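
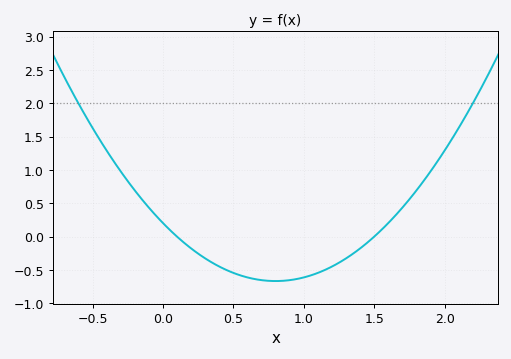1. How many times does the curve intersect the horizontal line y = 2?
2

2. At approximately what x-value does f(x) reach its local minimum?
0.8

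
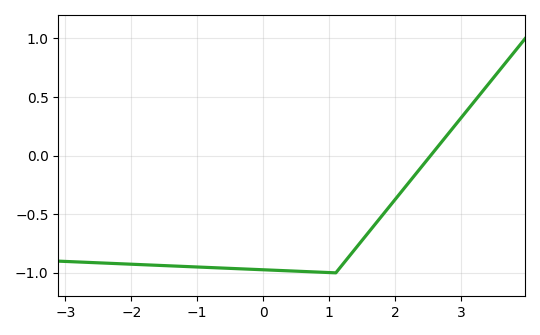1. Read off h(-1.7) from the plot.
-0.933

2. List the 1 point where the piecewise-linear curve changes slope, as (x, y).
(1.1, -1)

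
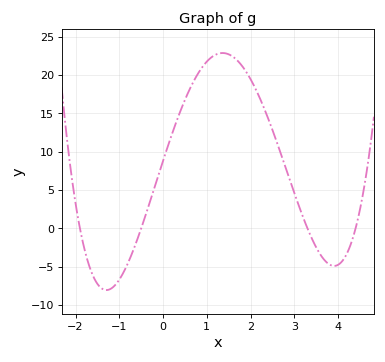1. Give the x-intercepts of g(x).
-1.9, -0.5, 3.3, 4.4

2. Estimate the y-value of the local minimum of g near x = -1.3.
-8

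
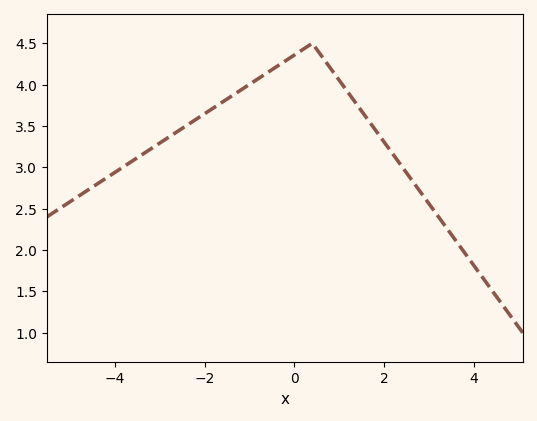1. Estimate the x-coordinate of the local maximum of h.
0.4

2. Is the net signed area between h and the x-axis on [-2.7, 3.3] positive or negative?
positive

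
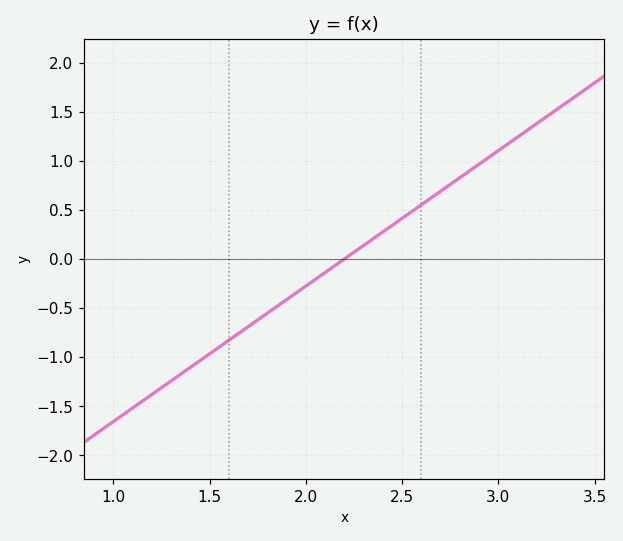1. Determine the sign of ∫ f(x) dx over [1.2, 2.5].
negative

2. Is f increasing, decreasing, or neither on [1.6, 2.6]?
increasing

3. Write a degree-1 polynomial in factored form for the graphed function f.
y = 1.38(x - 2.2)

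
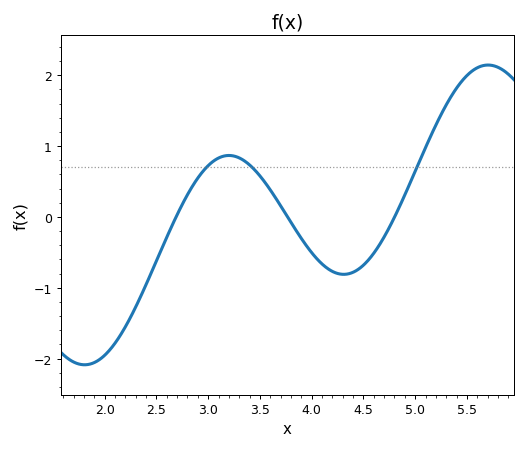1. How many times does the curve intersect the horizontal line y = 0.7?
3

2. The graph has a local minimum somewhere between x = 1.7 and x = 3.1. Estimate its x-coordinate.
1.8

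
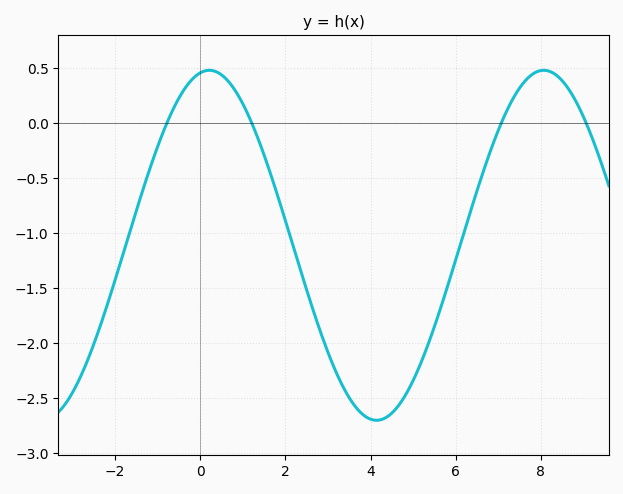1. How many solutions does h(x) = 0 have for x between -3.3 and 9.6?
4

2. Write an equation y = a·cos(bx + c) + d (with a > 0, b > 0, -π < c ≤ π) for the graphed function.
y = 1.59cos(0.8x - 0.17) - 1.11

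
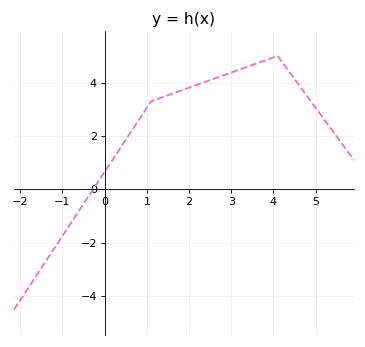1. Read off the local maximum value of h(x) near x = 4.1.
5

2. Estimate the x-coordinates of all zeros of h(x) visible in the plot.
-0.275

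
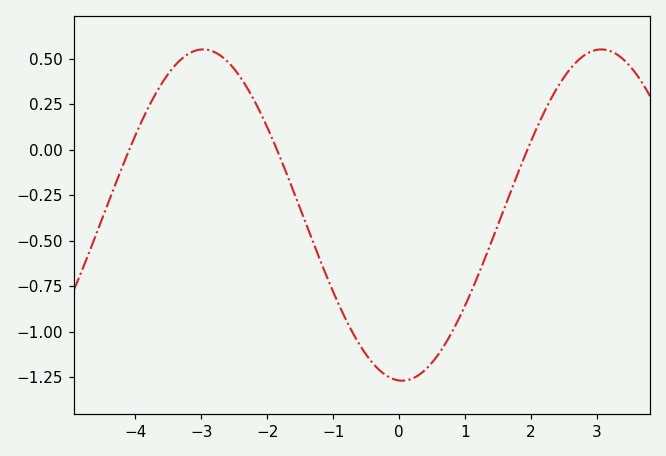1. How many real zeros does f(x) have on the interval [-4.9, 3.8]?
3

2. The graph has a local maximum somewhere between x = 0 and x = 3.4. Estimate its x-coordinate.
3.07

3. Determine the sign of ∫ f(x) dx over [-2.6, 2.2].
negative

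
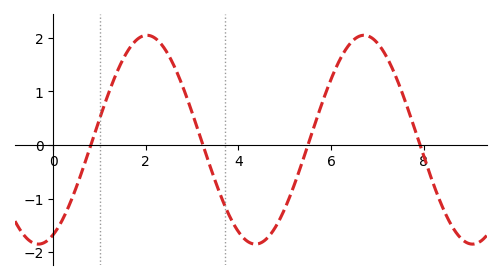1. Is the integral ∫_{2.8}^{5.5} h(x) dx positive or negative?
negative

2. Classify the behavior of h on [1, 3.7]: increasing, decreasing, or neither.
neither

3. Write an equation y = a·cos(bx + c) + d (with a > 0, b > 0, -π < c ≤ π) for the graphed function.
y = 1.95cos(1.3x - 2.7) + 0.1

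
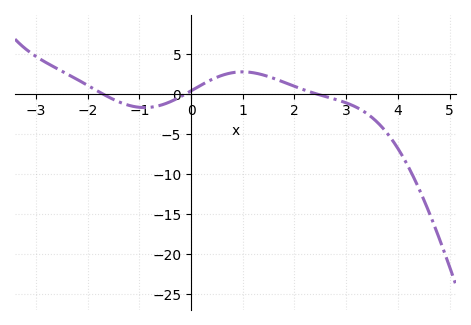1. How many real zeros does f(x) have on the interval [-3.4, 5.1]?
3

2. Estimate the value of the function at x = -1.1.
-1.5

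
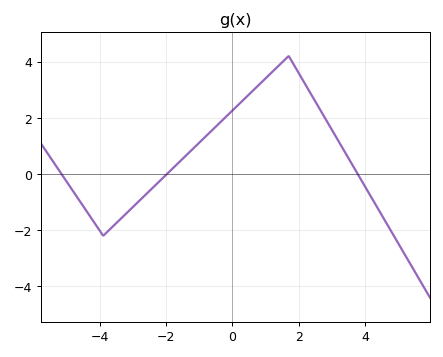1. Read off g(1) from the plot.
3.4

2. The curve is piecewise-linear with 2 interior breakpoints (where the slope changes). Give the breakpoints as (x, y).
(-3.9, -2.2); (1.7, 4.2)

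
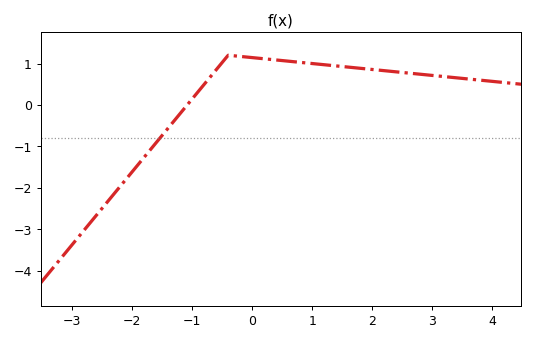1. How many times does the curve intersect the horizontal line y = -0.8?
1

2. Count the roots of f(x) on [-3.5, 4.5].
1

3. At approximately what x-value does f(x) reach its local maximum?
-0.399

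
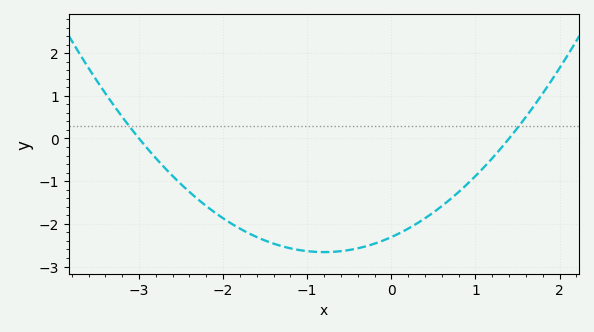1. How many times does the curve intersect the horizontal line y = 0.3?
2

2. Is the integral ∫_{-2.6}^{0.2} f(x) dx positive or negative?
negative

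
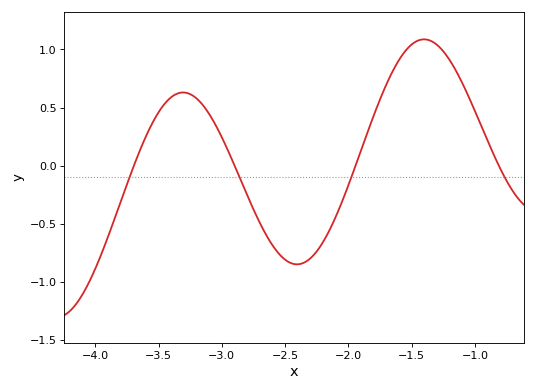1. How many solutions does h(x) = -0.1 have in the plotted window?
4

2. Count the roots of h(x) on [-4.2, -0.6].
4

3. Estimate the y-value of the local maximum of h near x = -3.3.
0.65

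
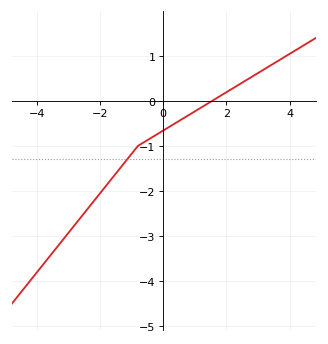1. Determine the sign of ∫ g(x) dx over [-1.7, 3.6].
negative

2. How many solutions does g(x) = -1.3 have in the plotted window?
1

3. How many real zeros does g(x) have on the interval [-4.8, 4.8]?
1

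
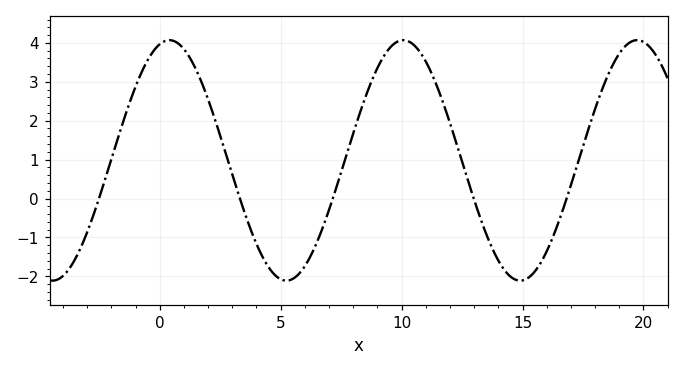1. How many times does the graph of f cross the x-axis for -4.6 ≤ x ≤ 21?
5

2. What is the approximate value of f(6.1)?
-1.6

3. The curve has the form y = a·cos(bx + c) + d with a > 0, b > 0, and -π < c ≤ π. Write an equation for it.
y = 3.09cos(0.65x - 0.26) + 0.98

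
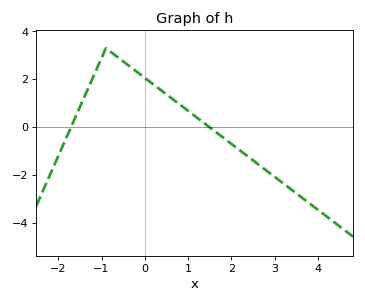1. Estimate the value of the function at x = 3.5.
-2.78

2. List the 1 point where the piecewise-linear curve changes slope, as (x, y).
(-0.9, 3.3)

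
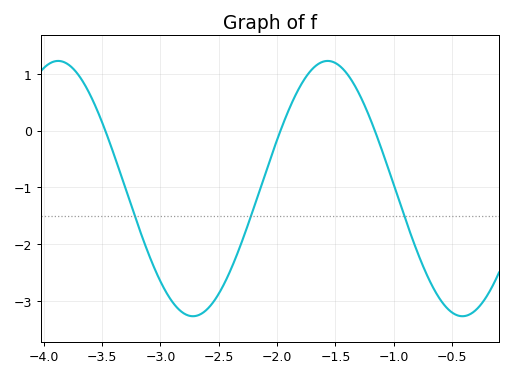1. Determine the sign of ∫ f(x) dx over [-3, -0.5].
negative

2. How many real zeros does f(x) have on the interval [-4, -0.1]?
3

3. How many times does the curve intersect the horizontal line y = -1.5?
3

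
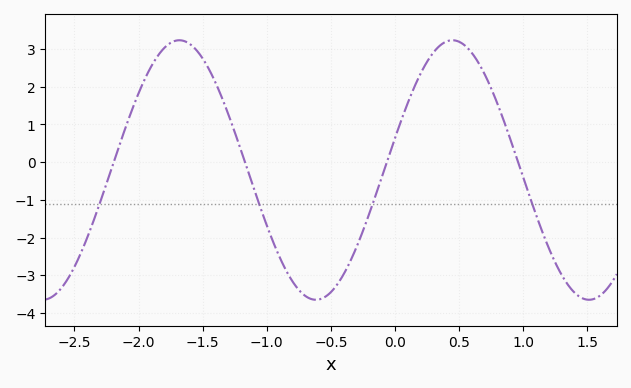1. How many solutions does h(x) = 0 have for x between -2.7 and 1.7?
4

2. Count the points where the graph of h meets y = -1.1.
4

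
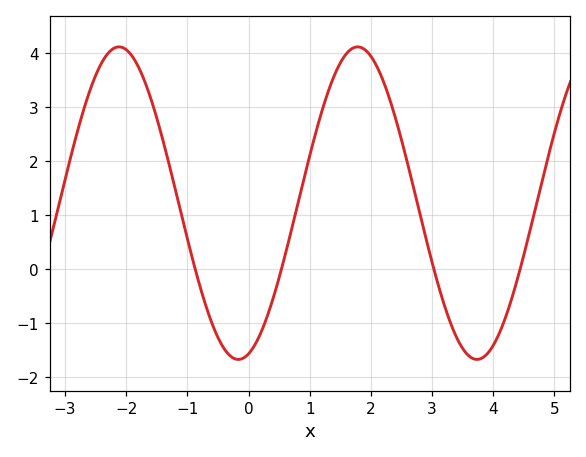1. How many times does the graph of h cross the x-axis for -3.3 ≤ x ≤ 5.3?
4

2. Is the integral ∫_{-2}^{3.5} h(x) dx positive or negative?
positive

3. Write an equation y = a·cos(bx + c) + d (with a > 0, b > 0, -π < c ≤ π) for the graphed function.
y = 2.89cos(1.61x - 2.87) + 1.22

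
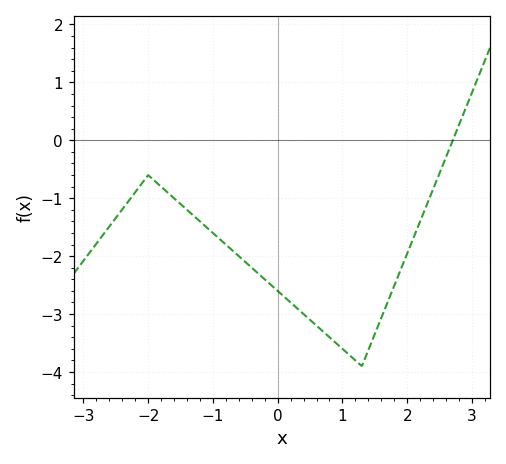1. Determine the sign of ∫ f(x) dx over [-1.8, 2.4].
negative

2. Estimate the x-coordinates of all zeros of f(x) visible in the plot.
2.7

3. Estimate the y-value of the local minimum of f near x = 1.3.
-3.9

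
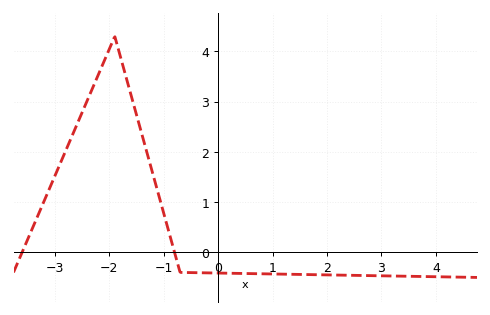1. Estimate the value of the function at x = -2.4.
3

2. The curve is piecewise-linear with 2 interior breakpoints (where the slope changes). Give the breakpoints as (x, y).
(-1.9, 4.3); (-0.7, -0.4)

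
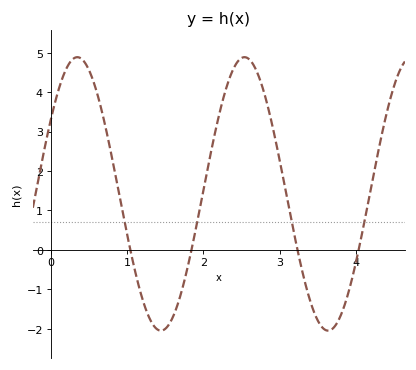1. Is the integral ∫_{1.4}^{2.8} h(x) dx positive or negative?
positive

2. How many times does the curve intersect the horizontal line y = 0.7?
4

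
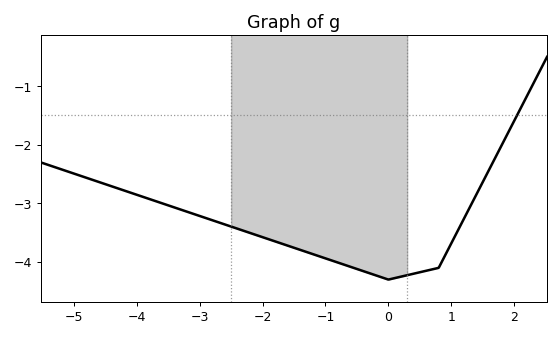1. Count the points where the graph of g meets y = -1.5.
1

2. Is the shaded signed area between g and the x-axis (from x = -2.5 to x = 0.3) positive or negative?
negative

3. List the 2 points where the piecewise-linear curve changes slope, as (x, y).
(0, -4.3); (0.8, -4.1)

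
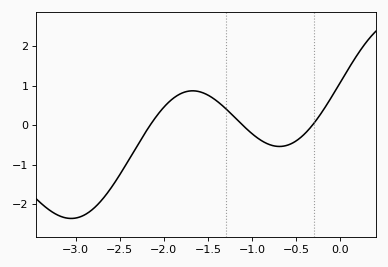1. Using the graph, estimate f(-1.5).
0.763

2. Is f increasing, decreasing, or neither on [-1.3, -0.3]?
neither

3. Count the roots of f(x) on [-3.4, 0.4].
3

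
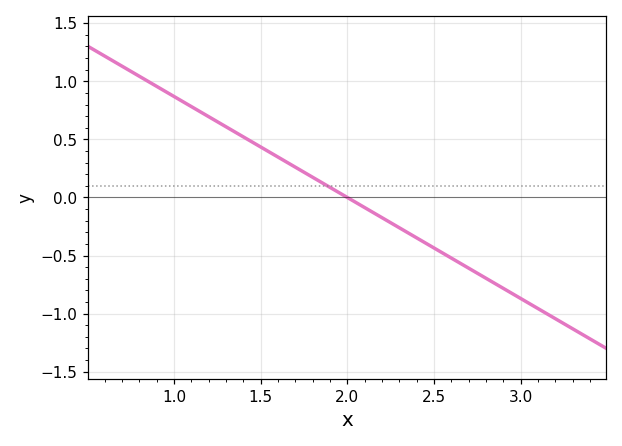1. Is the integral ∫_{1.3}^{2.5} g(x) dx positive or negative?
positive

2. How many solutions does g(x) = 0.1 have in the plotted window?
1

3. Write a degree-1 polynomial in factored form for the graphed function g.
y = -0.87(x - 2)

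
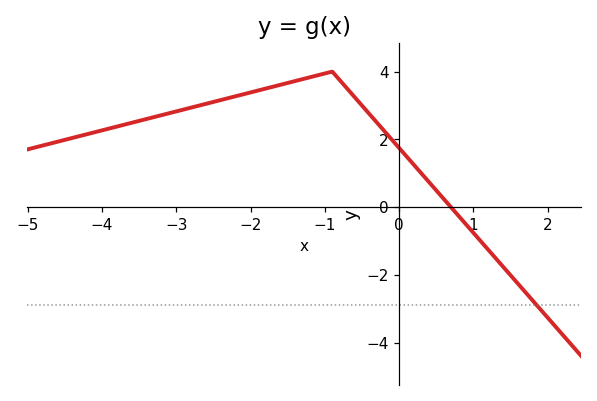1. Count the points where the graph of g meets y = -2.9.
1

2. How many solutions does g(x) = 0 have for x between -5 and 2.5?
1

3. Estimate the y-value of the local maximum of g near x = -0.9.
4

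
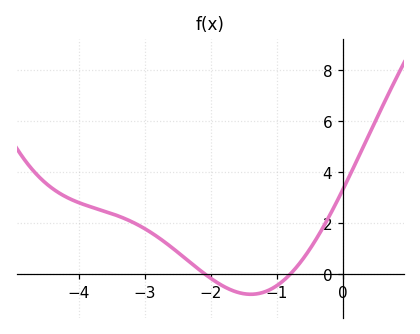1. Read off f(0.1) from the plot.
3.8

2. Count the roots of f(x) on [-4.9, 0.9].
2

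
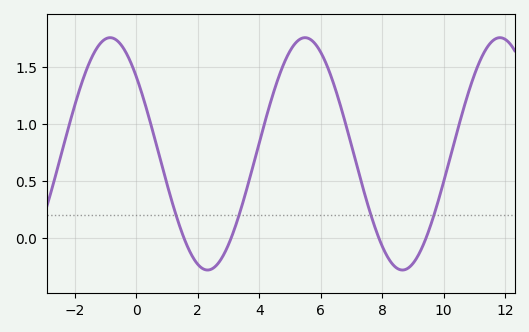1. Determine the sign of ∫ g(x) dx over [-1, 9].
positive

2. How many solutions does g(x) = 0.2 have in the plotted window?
4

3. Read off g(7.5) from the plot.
0.3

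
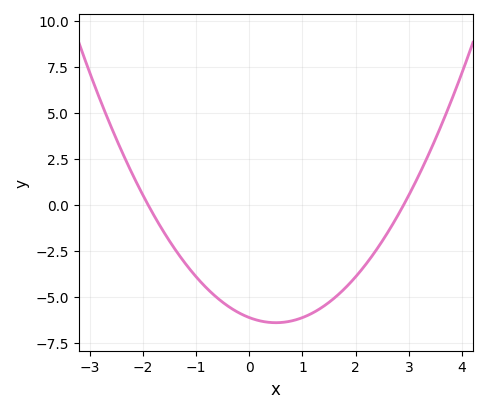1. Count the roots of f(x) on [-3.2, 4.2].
2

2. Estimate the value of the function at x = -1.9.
0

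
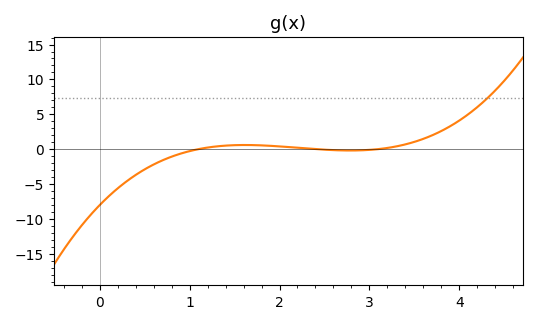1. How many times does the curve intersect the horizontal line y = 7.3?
1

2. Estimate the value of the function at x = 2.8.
-0.2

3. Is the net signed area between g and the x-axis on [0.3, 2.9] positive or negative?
negative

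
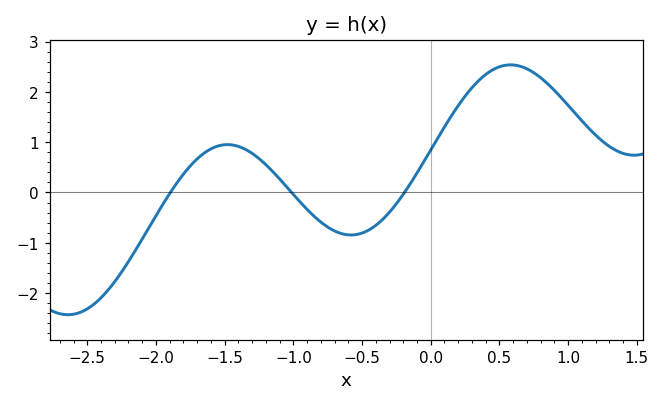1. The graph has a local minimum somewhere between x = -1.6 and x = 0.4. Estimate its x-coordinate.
-0.581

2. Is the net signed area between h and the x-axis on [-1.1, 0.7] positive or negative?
positive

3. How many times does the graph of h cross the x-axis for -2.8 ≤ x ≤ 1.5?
3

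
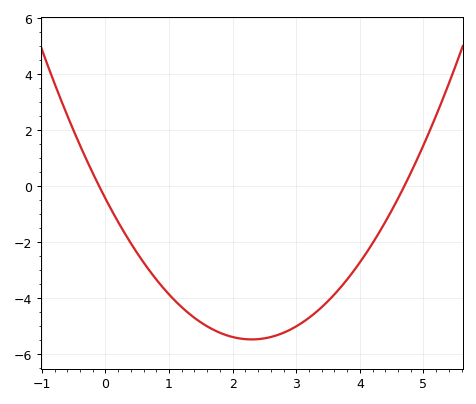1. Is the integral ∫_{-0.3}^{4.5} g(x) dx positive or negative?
negative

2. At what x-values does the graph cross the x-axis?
-0.1, 4.7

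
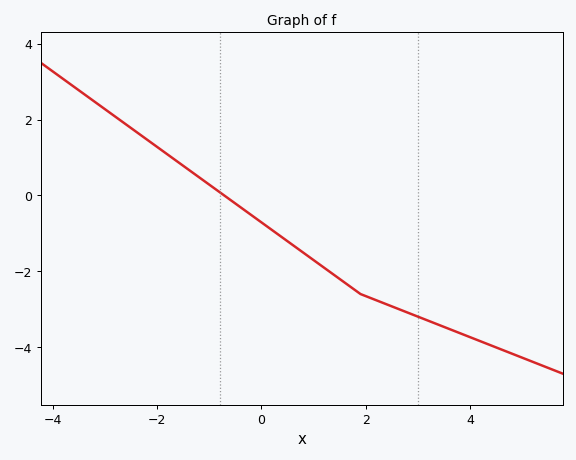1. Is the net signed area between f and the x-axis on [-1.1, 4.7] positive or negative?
negative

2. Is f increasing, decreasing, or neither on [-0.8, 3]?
decreasing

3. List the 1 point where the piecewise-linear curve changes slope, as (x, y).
(1.9, -2.6)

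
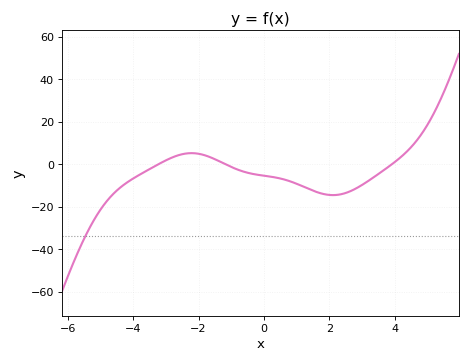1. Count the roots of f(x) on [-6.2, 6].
3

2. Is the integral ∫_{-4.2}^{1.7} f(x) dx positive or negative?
negative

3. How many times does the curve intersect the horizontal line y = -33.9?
1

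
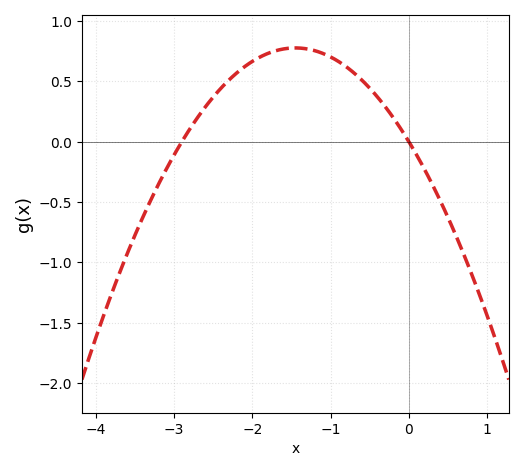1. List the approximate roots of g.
-2.9, 0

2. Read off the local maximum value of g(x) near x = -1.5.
0.778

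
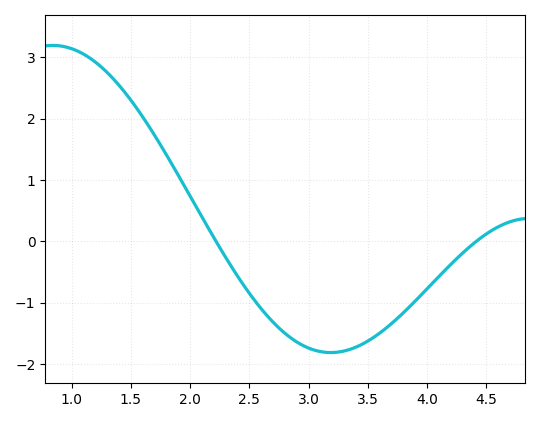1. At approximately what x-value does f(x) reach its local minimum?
3.19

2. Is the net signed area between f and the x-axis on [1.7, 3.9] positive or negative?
negative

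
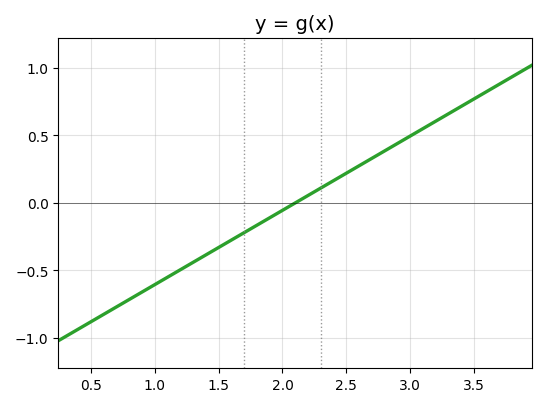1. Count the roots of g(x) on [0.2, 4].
1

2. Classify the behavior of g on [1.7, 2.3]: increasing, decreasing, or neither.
increasing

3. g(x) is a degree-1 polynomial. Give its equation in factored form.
y = 0.55(x - 2.1)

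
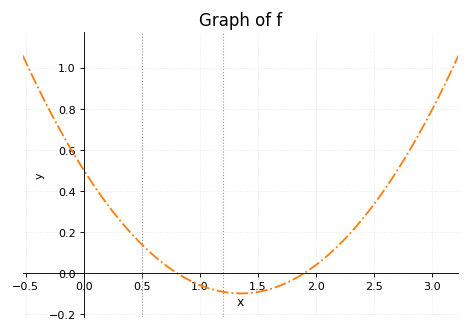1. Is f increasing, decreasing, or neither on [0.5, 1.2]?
decreasing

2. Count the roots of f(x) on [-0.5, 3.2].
2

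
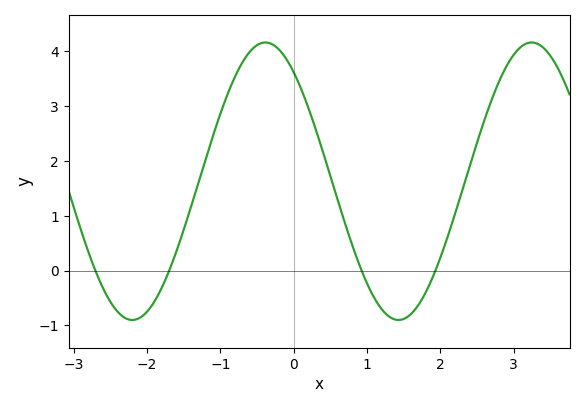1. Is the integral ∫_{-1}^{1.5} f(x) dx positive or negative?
positive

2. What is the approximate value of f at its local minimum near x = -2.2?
-0.9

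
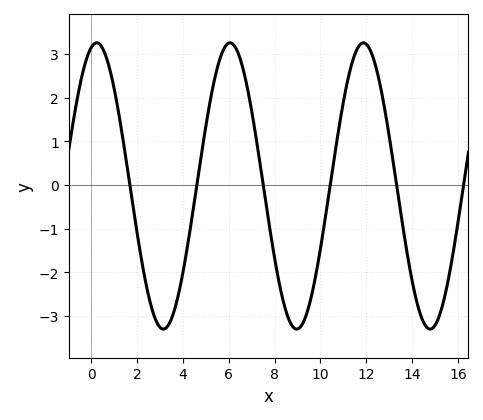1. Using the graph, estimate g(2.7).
-2.92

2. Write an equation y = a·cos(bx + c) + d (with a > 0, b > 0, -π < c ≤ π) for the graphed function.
y = 3.28cos(1.08x - 0.26) - 0.02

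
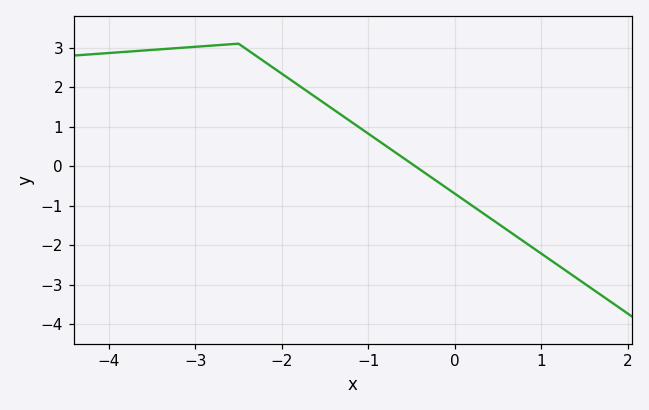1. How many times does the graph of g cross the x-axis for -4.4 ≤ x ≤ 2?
1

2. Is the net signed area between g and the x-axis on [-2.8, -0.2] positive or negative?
positive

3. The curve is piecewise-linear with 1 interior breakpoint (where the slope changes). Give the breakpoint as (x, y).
(-2.5, 3.1)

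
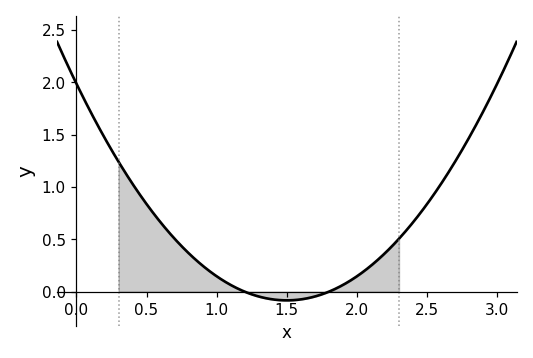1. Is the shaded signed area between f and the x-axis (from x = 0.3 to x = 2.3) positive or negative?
positive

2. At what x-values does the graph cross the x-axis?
1.2, 1.8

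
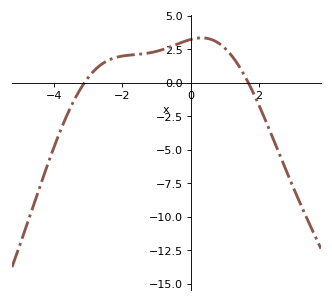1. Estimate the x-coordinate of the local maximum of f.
0.4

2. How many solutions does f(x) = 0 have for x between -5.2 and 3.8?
2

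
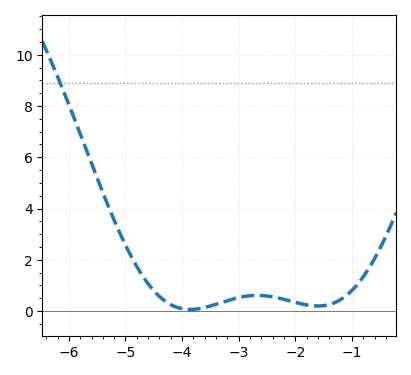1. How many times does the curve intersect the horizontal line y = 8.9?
1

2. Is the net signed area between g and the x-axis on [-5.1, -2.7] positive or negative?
positive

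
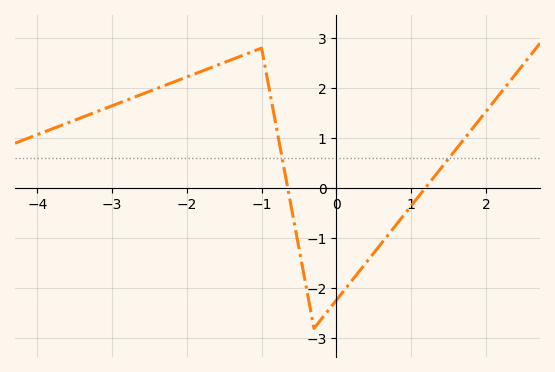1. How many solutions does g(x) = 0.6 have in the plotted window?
2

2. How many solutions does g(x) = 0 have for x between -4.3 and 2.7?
2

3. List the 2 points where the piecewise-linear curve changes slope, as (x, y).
(-1, 2.8); (-0.3, -2.8)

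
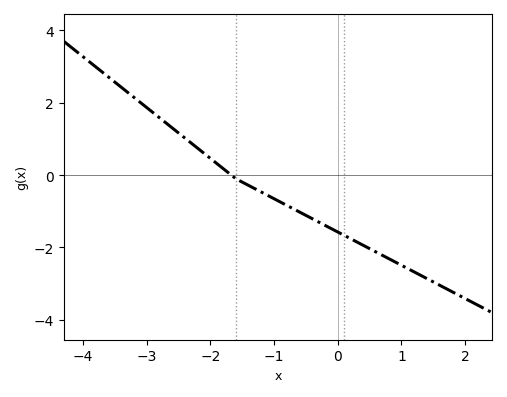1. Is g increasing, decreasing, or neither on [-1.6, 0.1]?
decreasing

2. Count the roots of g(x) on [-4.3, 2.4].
1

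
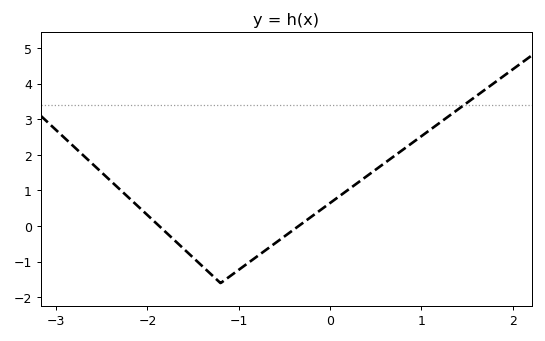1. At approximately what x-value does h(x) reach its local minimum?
-1.2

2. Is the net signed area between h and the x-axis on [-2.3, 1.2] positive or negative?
positive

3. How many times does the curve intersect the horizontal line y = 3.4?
1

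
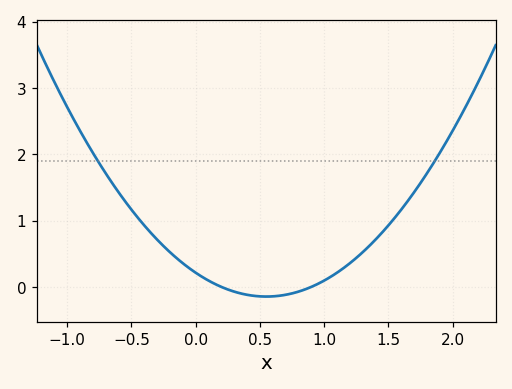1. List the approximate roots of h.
0.2, 0.9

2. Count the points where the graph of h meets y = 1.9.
2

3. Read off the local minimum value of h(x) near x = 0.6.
-0.146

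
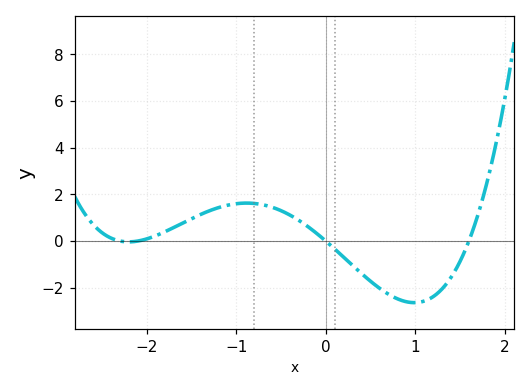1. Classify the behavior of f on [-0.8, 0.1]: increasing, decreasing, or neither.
decreasing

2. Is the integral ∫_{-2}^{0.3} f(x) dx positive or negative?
positive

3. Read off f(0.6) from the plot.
-2.02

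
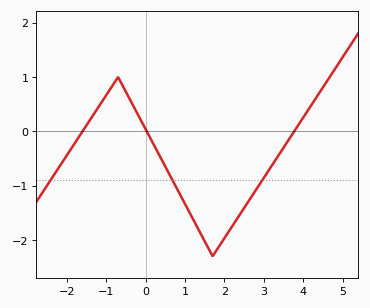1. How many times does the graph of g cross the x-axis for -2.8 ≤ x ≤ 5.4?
3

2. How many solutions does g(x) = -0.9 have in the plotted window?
3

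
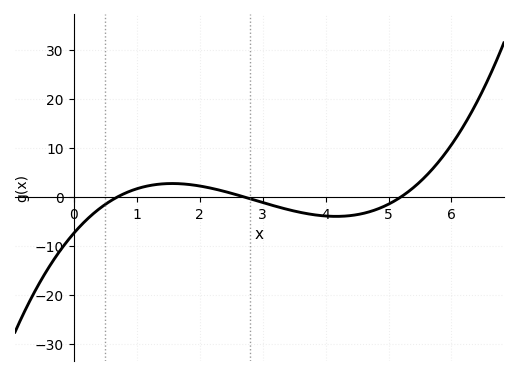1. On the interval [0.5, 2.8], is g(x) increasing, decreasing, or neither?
neither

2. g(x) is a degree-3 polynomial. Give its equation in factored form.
y = 0.76(x - 0.7)(x - 2.7)(x - 5.2)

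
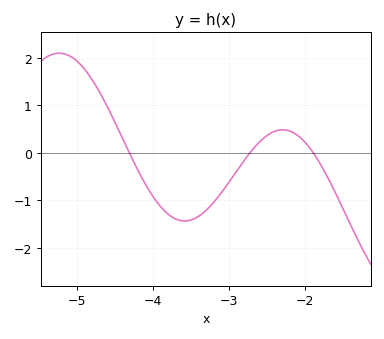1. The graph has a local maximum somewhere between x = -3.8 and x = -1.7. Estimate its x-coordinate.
-2.29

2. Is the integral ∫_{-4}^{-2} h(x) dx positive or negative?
negative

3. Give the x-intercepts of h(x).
-4.31, -2.72, -1.89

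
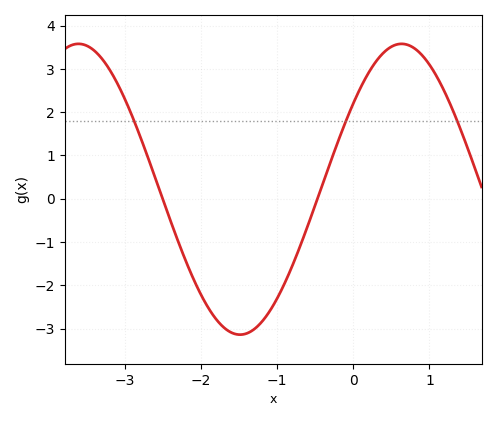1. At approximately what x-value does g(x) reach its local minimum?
-1.49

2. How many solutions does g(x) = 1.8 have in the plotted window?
3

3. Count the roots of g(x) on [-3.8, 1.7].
2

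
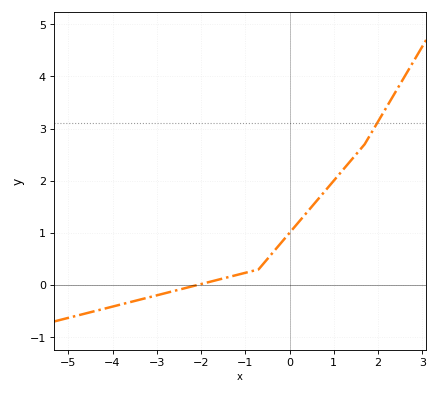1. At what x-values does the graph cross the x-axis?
-2.09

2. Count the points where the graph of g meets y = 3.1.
1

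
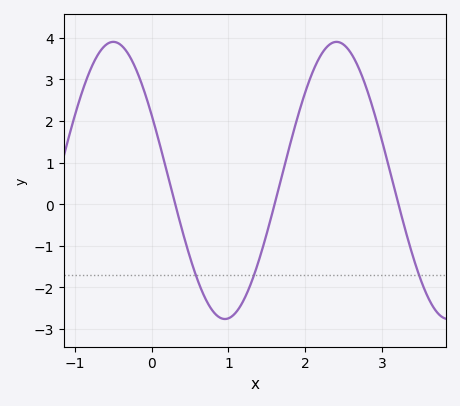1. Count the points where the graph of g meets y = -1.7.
3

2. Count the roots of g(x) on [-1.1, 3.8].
3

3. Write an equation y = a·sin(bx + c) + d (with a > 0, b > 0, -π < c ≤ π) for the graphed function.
y = 3.33sin(2.16x + 2.65) + 0.57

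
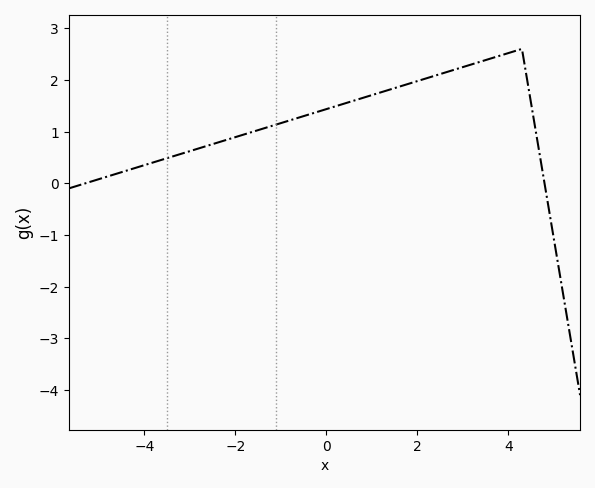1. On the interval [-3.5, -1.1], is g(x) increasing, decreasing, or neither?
increasing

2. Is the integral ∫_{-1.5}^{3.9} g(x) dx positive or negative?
positive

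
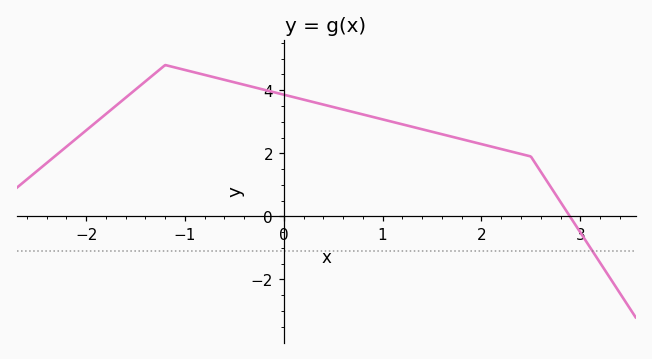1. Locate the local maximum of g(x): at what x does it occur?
-1.2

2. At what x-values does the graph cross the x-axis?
2.9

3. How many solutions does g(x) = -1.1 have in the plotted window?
1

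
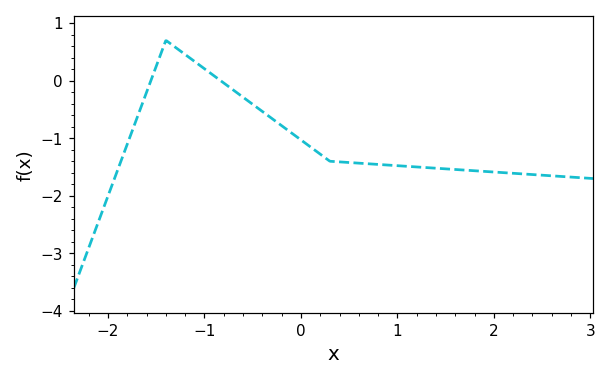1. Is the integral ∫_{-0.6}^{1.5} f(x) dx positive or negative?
negative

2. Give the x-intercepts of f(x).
-1.6, -0.8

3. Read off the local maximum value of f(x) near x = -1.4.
0.7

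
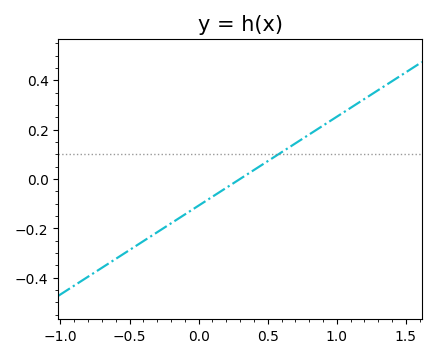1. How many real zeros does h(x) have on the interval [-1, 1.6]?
1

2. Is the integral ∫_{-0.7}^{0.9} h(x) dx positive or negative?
negative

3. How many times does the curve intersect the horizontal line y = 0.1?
1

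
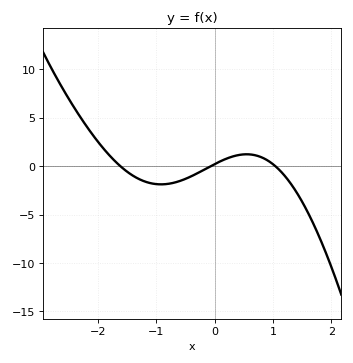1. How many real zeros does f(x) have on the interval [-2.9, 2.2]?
3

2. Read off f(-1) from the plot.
-2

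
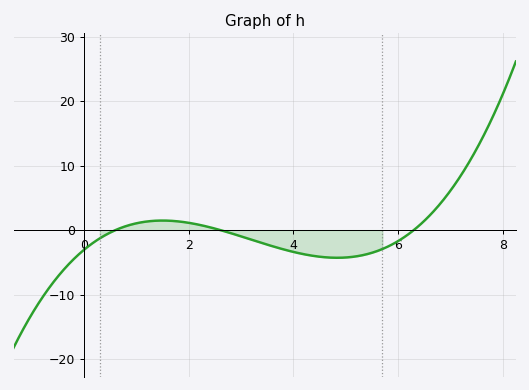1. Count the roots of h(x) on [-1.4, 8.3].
3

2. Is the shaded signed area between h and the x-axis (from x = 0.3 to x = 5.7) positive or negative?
negative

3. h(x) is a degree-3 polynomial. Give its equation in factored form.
y = 0.31(x - 0.6)(x - 2.6)(x - 6.3)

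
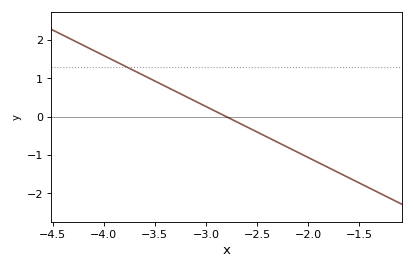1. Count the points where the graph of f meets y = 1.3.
1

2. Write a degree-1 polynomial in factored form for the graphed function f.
y = -1.33(x + 2.8)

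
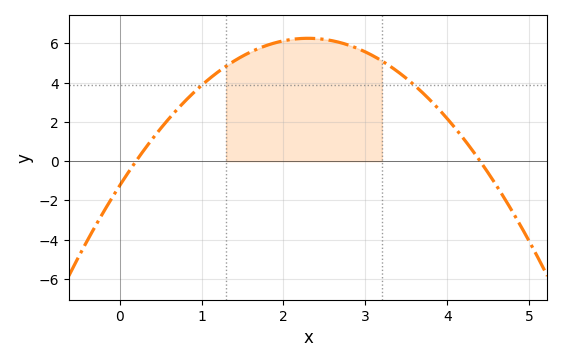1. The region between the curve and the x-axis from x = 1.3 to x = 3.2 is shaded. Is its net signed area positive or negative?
positive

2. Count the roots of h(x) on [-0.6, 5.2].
2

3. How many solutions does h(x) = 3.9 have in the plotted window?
2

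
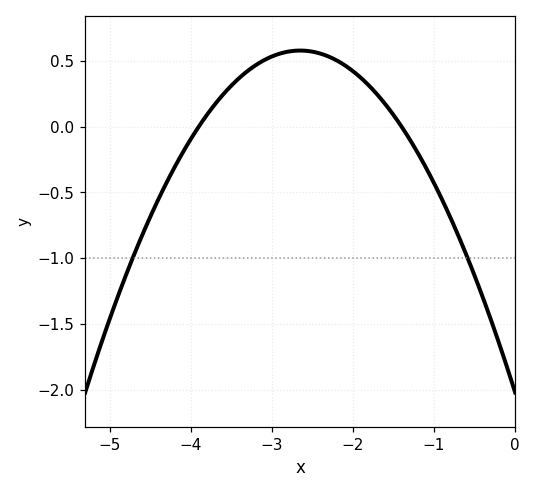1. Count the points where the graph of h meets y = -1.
2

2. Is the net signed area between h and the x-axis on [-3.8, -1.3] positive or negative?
positive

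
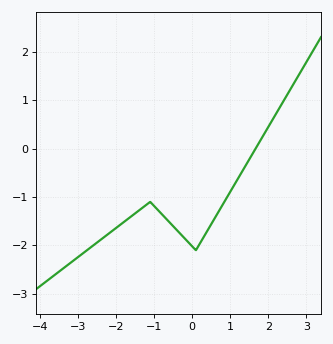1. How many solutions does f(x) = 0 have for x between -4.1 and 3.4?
1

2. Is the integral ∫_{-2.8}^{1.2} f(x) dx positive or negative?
negative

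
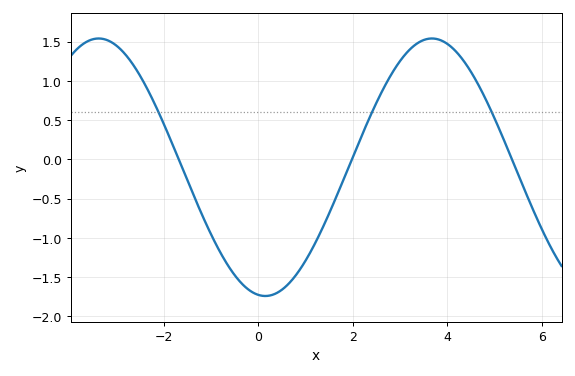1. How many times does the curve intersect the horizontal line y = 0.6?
3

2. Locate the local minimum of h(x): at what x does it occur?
0.2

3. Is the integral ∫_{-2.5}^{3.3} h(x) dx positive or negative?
negative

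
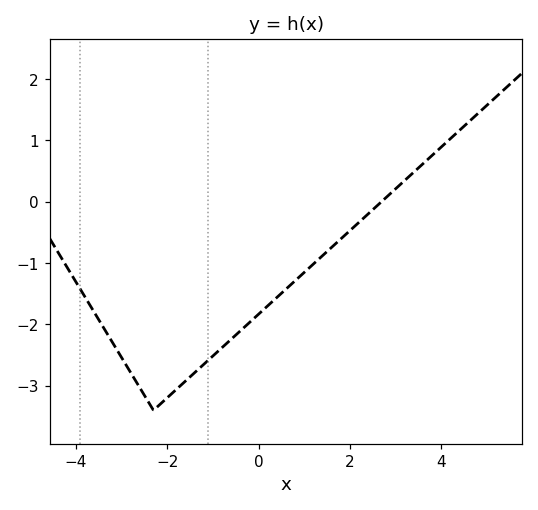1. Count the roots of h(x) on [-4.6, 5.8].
1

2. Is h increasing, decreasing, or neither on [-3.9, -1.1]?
neither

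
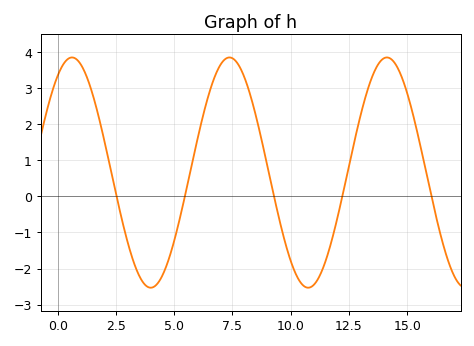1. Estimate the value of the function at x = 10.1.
-1.97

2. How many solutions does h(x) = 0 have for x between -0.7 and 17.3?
5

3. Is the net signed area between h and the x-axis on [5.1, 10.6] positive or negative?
positive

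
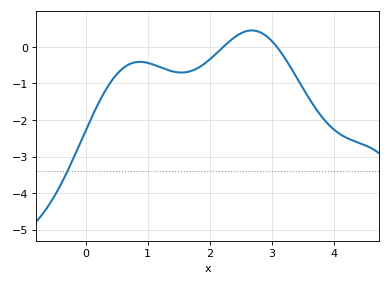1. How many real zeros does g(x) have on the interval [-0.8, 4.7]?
2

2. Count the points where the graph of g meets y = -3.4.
1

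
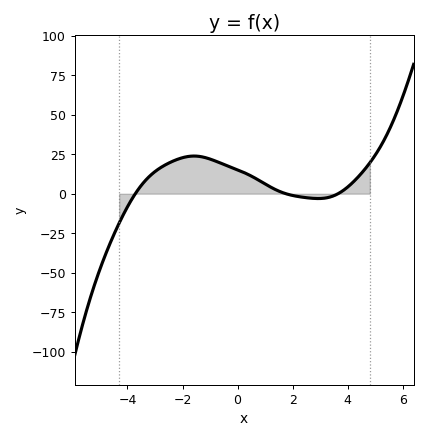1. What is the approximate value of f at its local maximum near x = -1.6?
23.8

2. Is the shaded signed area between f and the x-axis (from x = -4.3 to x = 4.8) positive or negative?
positive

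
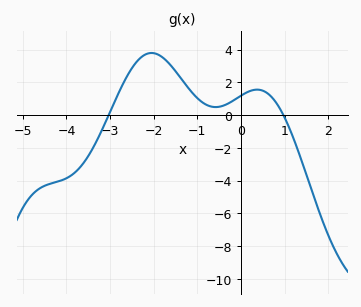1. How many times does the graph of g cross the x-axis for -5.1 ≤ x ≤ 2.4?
2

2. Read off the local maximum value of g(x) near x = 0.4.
1.55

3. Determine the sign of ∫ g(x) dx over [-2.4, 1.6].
positive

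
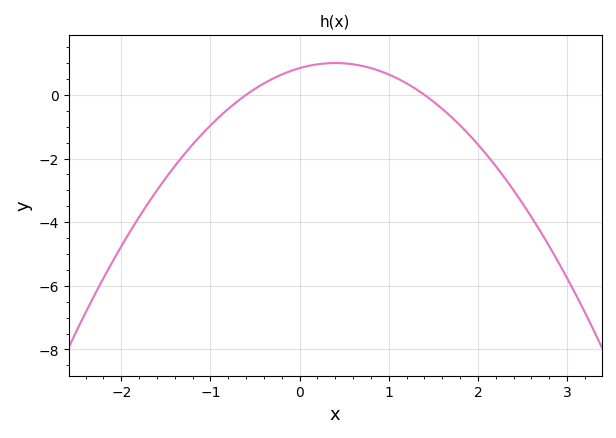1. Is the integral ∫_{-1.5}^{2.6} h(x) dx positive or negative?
negative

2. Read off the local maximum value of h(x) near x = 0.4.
1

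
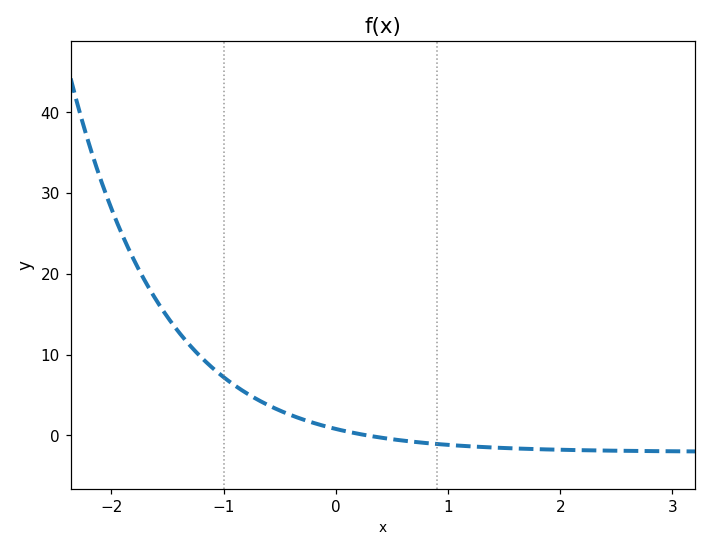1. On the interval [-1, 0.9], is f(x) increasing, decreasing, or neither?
decreasing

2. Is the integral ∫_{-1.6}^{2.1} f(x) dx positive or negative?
positive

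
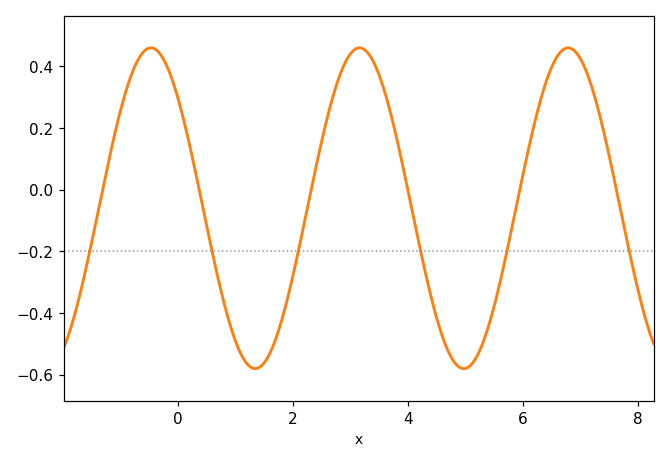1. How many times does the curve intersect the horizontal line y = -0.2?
6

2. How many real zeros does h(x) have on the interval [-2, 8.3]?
6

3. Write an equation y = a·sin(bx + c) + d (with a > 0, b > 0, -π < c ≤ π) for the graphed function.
y = 0.52sin(1.7x + 2.4) - 0.06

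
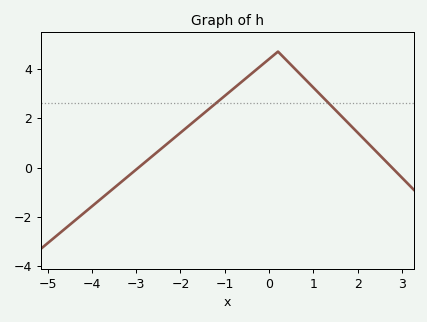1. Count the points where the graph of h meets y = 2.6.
2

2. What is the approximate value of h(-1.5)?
2.2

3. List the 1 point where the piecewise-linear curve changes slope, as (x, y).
(0.2, 4.7)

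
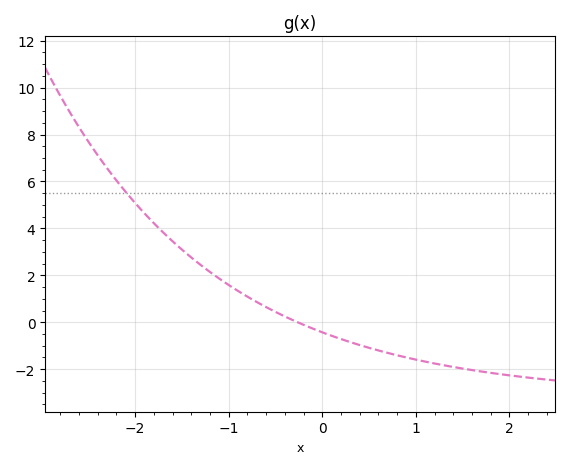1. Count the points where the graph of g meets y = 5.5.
1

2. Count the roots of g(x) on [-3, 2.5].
1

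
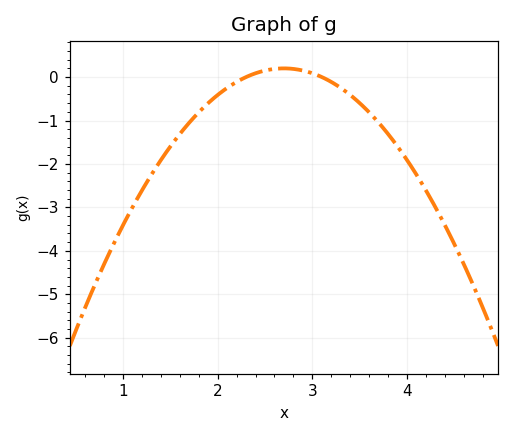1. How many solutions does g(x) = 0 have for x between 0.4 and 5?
2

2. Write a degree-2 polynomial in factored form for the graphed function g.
y = -1.25(x - 2.3)(x - 3.1)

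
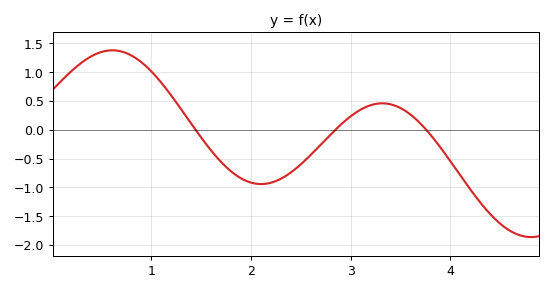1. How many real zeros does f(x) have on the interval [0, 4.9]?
3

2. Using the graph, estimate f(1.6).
-0.361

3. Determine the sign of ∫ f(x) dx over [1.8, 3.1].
negative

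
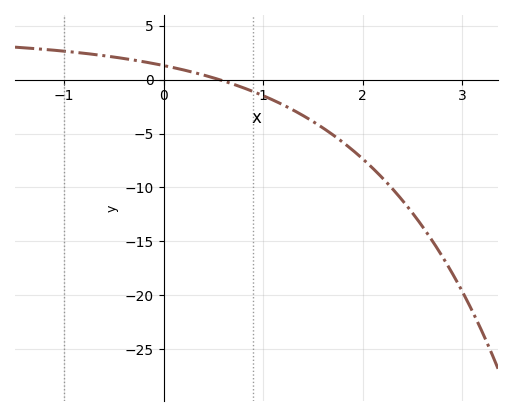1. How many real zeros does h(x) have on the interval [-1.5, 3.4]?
1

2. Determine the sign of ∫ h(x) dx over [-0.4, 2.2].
negative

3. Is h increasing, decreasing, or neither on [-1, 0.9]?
decreasing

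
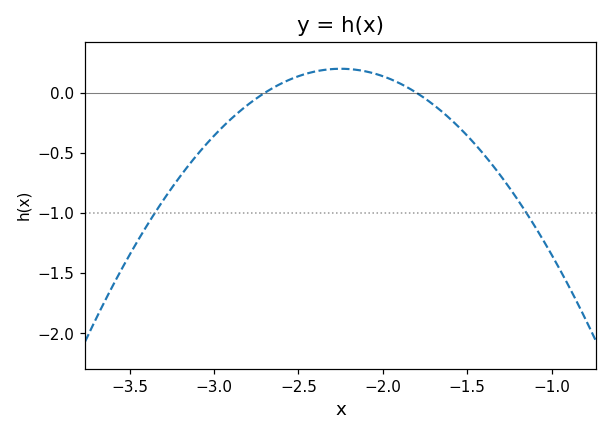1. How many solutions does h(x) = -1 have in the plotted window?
2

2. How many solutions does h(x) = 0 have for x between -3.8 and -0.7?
2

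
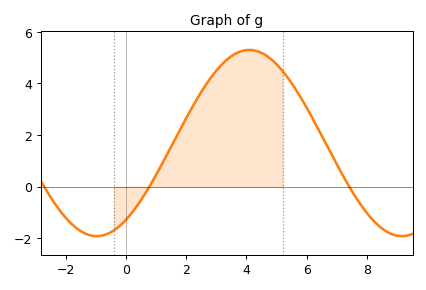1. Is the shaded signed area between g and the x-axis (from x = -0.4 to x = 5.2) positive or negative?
positive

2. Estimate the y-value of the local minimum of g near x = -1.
-1.9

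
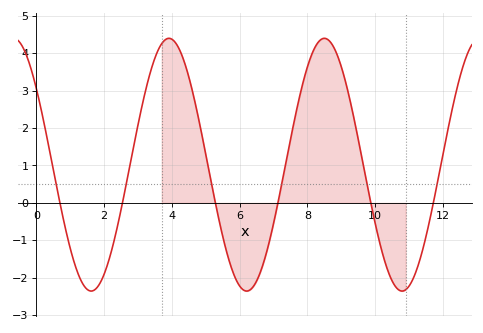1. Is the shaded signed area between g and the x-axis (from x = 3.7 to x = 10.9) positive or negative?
positive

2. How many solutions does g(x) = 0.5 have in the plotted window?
6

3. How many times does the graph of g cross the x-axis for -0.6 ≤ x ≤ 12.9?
6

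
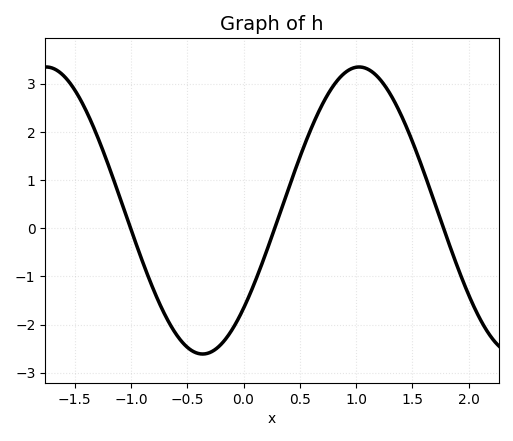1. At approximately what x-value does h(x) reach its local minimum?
-0.363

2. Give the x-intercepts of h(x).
-1, 0.277, 1.78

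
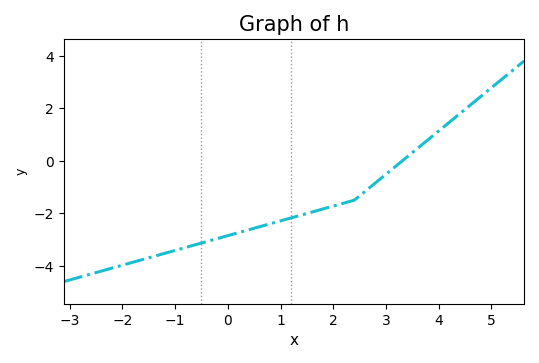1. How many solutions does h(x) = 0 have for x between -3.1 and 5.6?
1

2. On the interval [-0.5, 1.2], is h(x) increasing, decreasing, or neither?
increasing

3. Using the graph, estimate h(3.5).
0.31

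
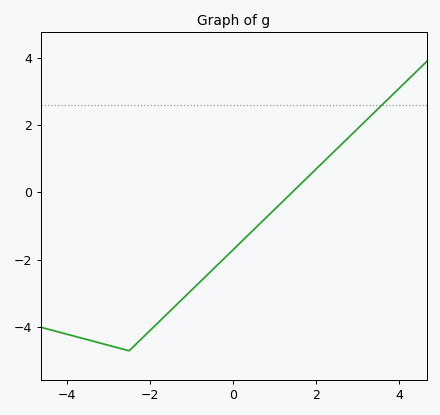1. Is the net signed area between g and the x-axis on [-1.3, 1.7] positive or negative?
negative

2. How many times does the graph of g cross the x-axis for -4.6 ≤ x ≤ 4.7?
1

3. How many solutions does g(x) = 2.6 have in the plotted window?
1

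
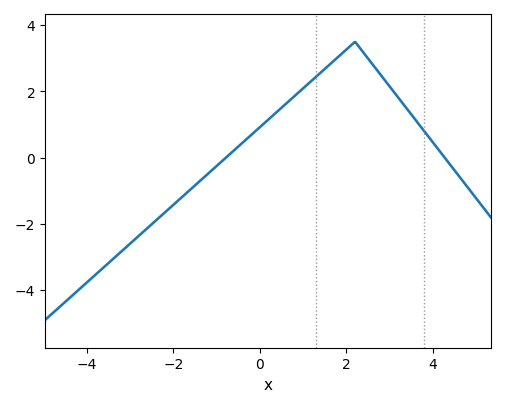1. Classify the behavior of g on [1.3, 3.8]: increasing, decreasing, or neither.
neither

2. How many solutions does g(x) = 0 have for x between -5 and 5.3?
2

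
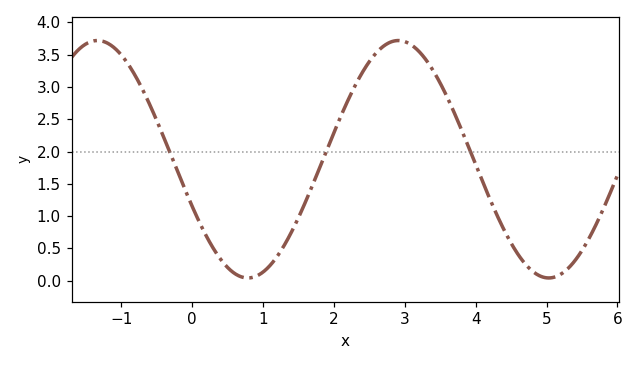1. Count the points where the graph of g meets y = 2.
3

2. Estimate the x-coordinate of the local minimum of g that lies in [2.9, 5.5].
5.03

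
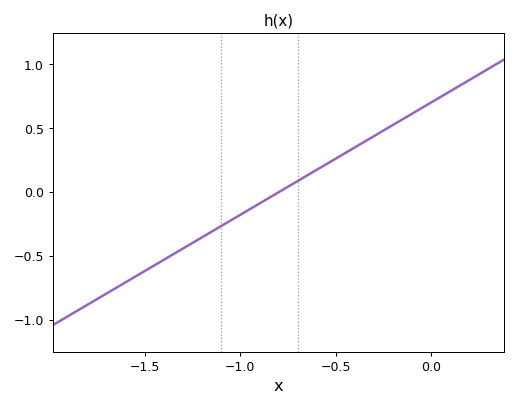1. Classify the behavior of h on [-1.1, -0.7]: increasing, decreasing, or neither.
increasing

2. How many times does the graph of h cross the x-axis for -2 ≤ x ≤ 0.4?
1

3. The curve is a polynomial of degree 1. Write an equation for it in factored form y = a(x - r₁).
y = 0.88(x + 0.8)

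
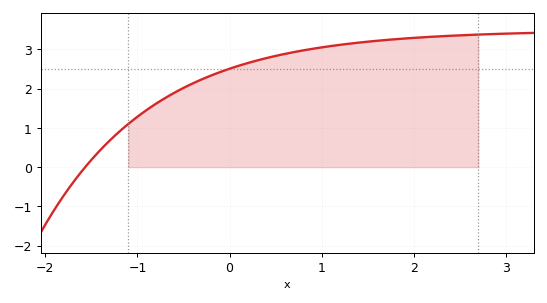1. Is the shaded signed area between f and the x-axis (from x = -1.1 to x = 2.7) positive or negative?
positive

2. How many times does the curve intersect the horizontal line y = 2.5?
1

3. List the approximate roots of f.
-1.57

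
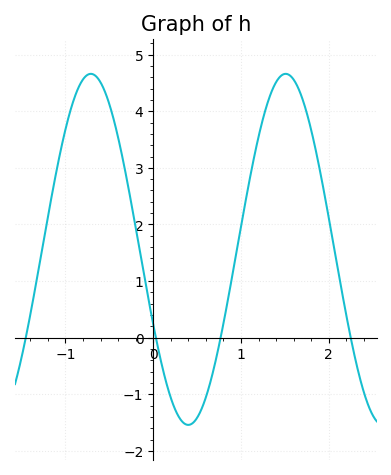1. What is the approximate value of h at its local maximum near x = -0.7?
4.7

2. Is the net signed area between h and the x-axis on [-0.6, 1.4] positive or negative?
positive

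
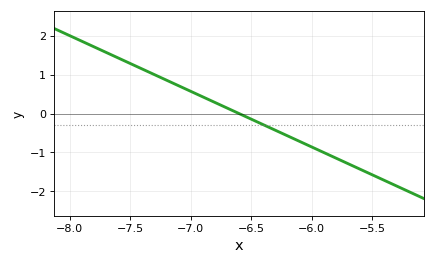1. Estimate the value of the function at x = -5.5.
-1.6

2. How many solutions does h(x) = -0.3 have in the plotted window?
1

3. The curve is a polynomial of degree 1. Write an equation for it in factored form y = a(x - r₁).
y = -1.43(x + 6.6)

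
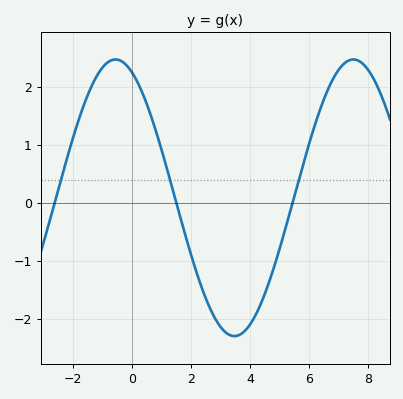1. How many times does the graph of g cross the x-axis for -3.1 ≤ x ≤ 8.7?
3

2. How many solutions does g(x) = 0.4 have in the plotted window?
3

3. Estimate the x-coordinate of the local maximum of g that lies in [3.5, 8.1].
7.49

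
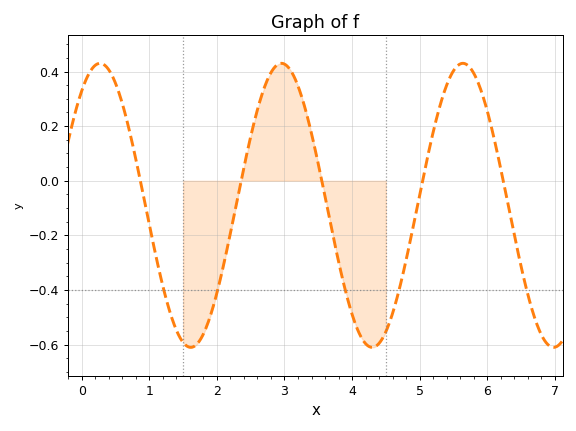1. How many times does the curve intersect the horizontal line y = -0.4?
5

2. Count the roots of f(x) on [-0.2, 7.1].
5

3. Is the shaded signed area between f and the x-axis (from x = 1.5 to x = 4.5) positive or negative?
negative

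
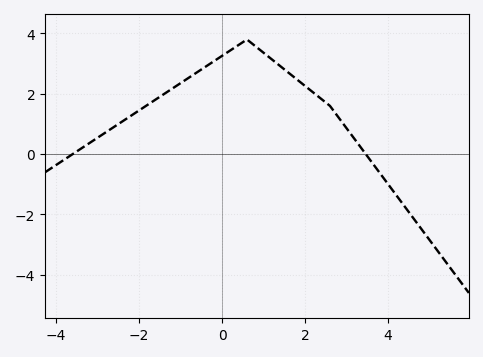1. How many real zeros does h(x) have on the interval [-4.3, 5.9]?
2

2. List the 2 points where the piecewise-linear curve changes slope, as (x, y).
(0.6, 3.8); (2.6, 1.6)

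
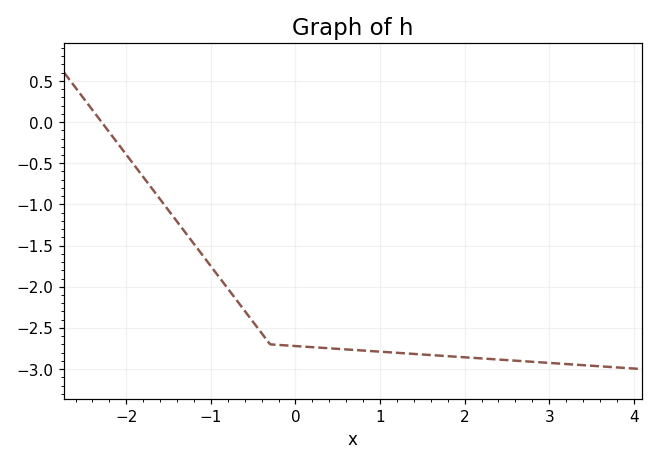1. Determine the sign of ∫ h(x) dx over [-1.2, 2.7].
negative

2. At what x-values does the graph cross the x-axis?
-2.29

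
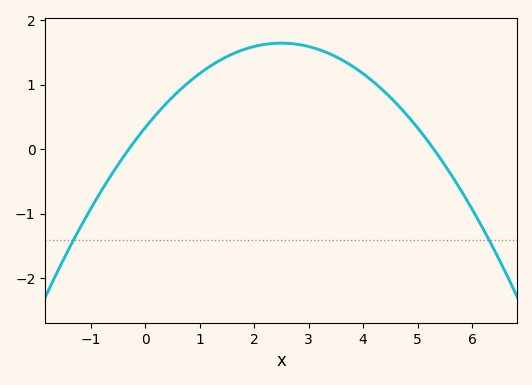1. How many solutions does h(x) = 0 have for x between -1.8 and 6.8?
2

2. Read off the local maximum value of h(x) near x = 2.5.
1.65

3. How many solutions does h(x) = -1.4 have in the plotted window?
2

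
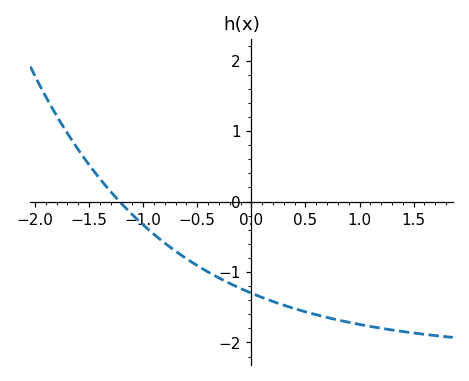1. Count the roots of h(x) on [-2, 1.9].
1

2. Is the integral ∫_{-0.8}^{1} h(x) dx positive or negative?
negative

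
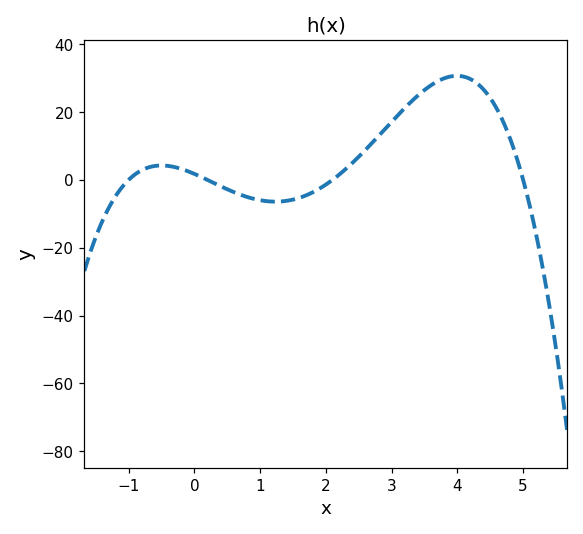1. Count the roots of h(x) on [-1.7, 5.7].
4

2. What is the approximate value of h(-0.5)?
4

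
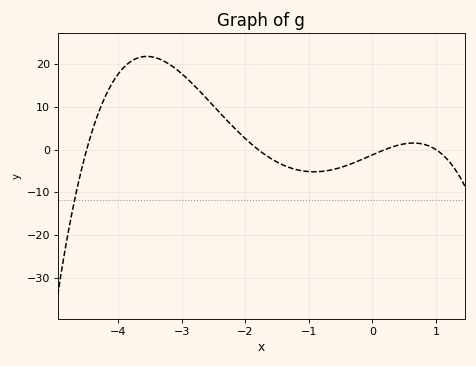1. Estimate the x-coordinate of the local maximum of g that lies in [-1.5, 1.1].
0.648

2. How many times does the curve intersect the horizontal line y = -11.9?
1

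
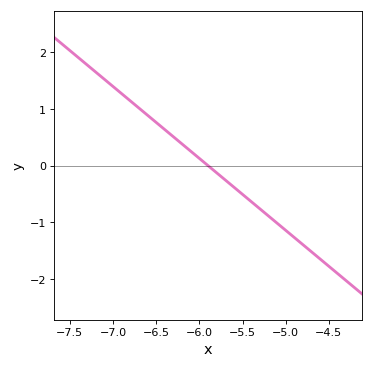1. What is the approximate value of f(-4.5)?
-1.8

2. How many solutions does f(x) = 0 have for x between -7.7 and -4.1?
1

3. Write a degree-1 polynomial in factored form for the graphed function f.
y = -1.27(x + 5.9)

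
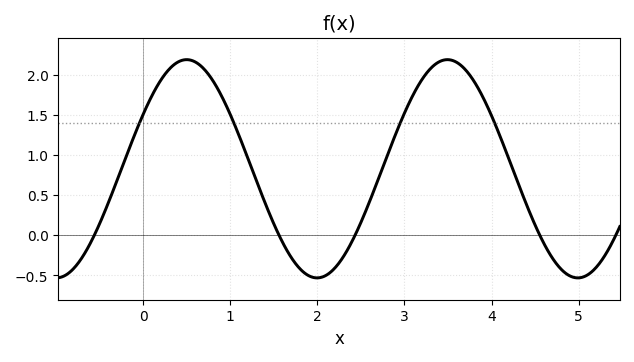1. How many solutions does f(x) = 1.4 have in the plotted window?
4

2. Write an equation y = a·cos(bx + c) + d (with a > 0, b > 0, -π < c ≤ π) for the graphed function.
y = 1.36cos(2.1x - 1.1) + 0.83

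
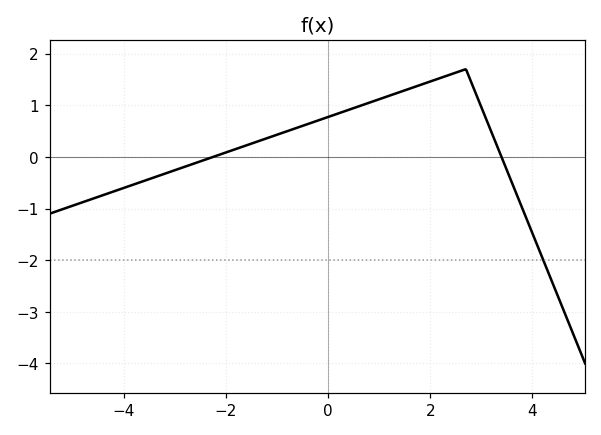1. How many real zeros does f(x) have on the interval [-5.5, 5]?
2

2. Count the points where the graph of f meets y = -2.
1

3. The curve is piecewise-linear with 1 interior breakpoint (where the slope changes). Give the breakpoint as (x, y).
(2.7, 1.7)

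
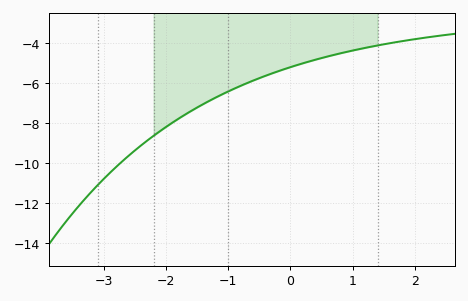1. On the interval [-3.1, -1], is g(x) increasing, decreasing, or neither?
increasing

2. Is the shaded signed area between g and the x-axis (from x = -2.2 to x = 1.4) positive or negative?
negative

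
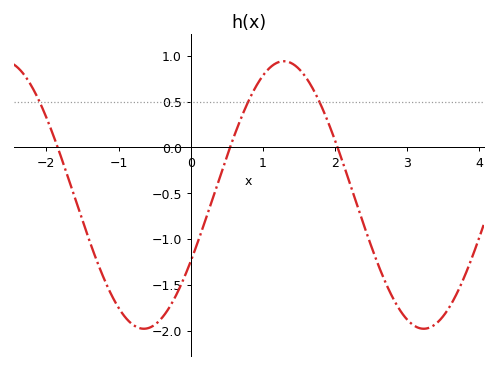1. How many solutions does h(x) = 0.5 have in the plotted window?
3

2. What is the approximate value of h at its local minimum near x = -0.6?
-2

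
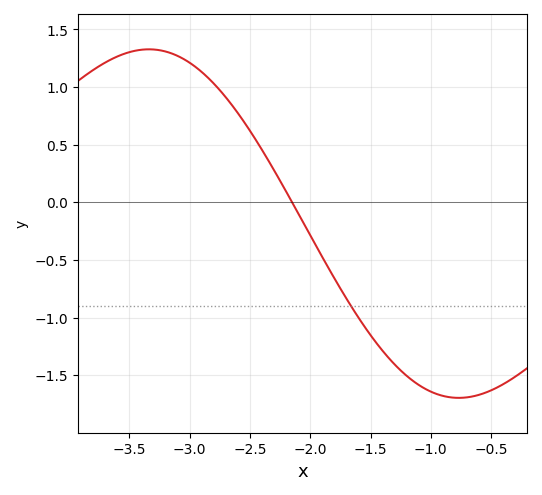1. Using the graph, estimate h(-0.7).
-1.69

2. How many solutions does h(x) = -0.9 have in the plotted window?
1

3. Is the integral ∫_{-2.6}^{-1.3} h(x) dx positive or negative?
negative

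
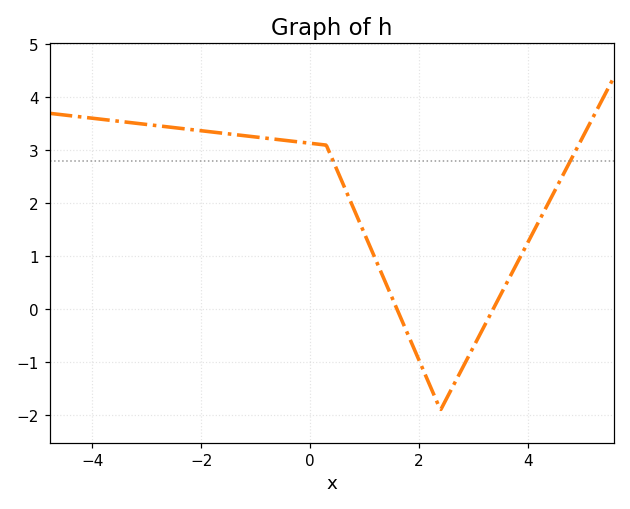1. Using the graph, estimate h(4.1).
1.45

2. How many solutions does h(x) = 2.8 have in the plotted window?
2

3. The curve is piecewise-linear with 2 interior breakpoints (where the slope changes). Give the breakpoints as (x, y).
(0.3, 3.1); (2.4, -1.9)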